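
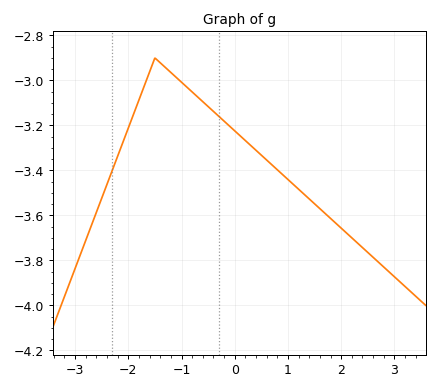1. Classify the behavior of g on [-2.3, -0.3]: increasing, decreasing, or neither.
neither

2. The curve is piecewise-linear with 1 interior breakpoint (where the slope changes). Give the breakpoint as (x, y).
(-1.5, -2.9)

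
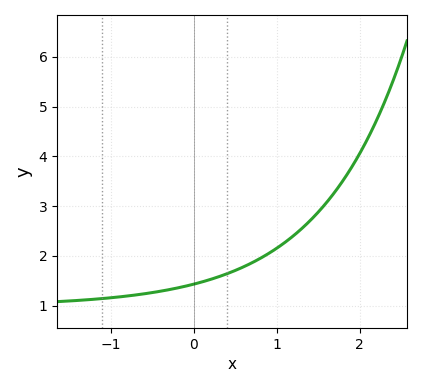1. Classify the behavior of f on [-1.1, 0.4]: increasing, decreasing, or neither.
increasing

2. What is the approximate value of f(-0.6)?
1.24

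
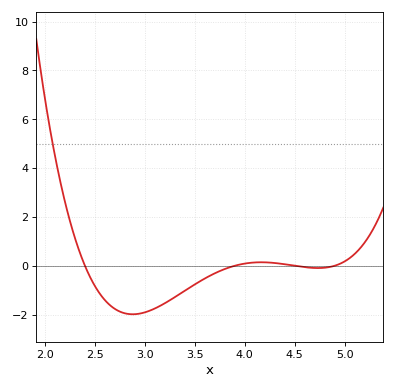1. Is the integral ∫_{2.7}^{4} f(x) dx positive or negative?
negative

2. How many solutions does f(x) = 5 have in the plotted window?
1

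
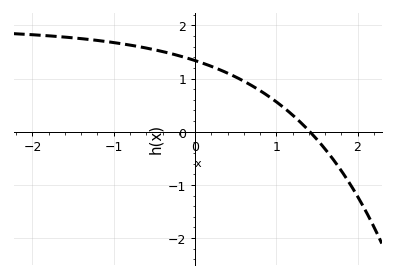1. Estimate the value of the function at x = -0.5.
1.54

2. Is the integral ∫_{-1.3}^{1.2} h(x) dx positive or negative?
positive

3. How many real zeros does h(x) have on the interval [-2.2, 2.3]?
1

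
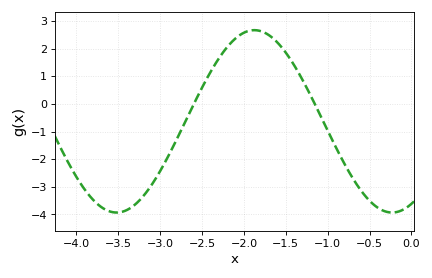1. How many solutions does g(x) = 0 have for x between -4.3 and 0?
2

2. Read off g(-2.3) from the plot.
1.64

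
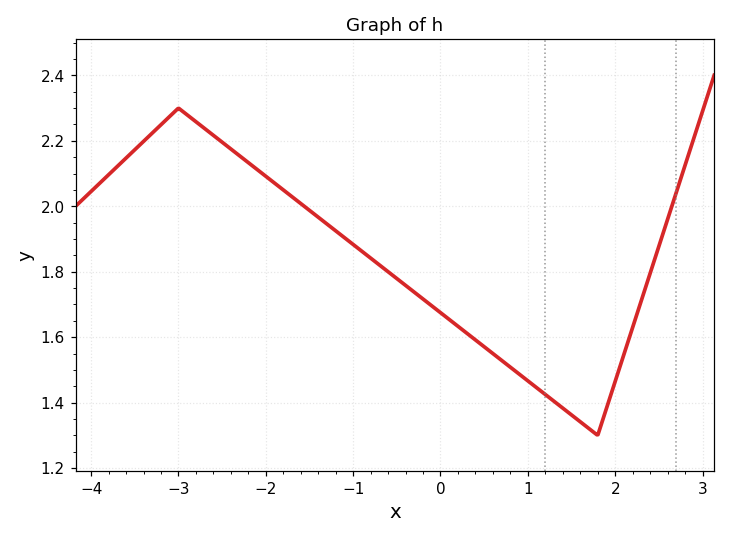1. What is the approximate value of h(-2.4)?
2.18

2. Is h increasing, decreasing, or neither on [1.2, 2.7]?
neither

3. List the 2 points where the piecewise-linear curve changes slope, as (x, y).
(-3, 2.3); (1.8, 1.3)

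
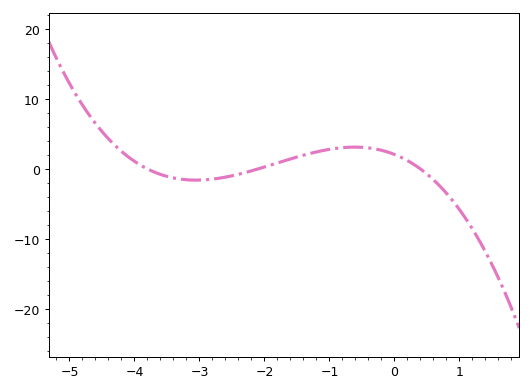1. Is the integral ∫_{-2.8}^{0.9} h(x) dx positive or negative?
positive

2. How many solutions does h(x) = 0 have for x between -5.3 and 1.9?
3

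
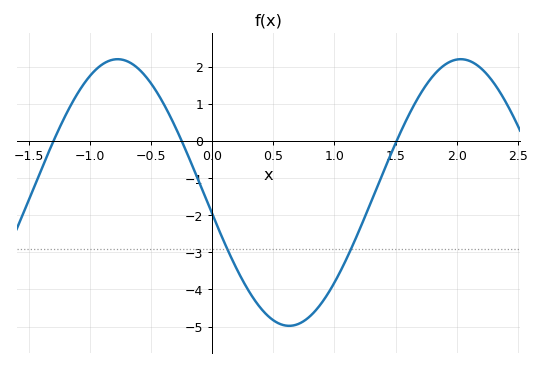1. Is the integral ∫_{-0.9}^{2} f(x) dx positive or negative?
negative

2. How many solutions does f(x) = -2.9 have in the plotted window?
2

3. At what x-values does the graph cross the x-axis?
-1.3, -0.249, 1.51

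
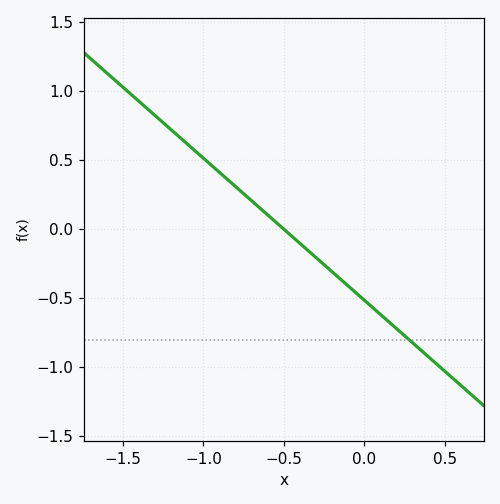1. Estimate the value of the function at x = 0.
-0.5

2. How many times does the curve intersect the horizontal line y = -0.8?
1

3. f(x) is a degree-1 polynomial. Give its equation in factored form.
y = -1.03(x + 0.5)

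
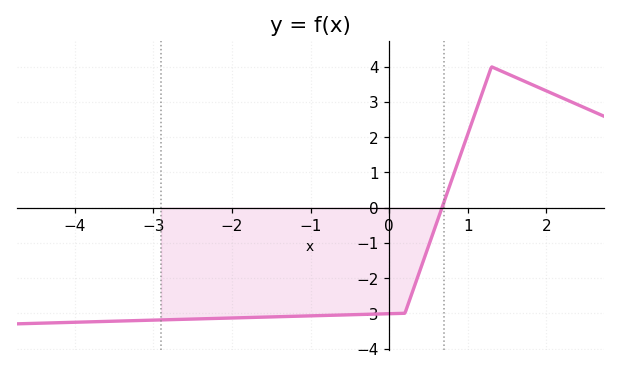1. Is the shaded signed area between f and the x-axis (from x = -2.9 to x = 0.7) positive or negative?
negative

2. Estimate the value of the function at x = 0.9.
1.45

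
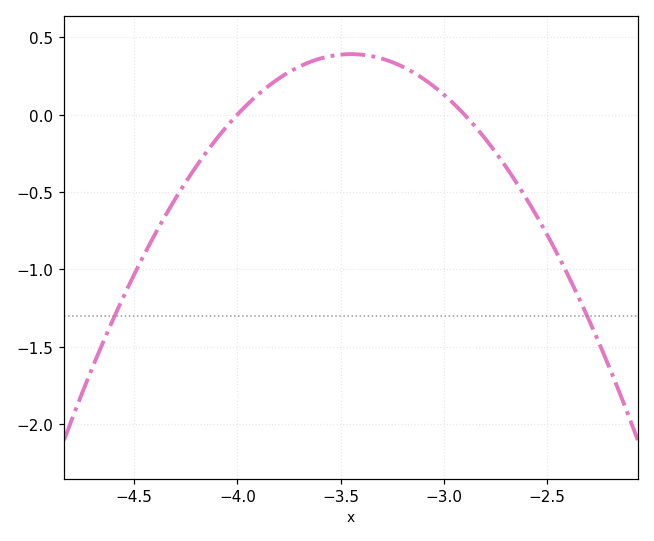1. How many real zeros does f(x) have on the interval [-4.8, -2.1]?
2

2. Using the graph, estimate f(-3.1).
0.25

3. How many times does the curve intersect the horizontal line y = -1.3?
2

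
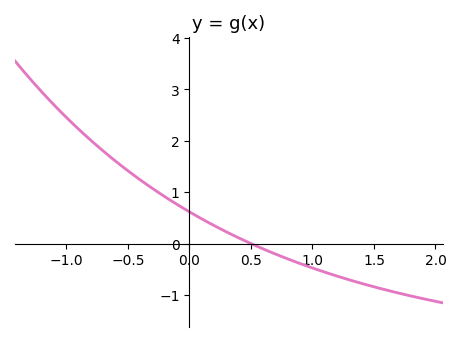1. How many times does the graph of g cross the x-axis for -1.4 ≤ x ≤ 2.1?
1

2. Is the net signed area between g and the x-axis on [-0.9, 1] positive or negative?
positive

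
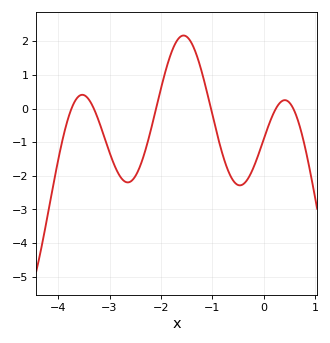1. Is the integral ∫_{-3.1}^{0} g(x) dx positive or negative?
negative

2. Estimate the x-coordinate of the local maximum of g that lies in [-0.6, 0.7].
0.416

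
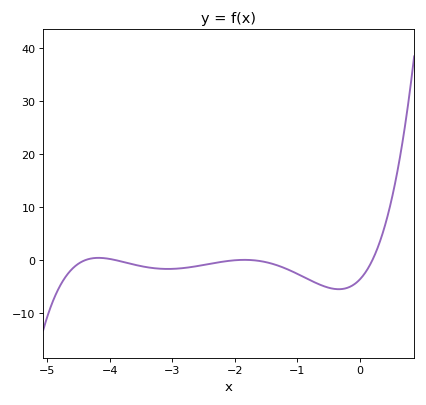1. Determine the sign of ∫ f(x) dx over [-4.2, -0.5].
negative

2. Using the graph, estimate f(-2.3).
0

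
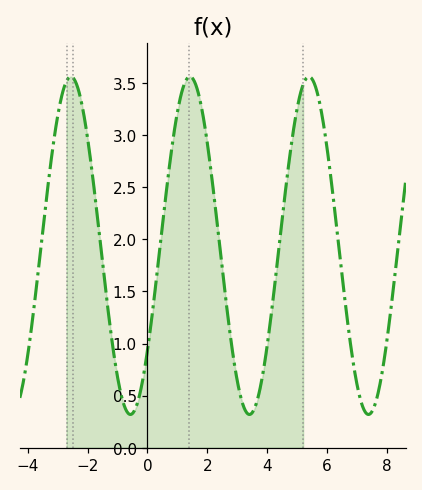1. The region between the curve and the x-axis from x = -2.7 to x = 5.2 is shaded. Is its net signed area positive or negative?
positive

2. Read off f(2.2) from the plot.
2.5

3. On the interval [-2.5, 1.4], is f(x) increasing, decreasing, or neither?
neither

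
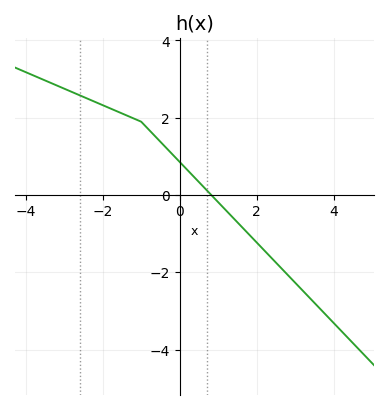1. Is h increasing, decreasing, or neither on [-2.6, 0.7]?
decreasing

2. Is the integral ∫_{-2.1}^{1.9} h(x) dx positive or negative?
positive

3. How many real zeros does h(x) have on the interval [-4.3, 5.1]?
1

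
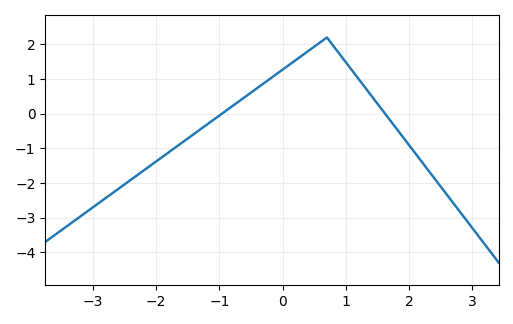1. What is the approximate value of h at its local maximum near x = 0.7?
2.2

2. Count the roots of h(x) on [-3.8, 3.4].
2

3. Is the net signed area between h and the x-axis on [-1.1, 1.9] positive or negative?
positive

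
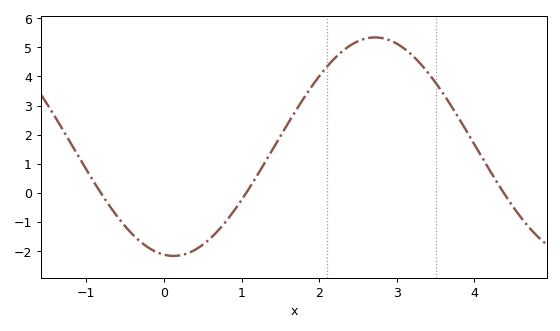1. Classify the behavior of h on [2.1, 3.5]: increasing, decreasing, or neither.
neither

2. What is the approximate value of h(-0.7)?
-0.448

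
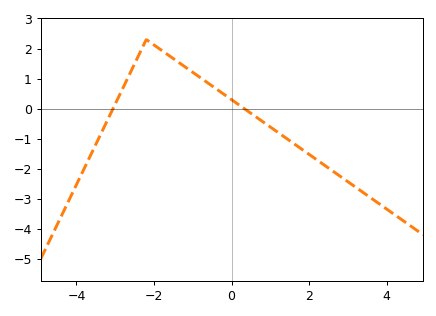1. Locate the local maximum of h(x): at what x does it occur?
-2.2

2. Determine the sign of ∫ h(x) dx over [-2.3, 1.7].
positive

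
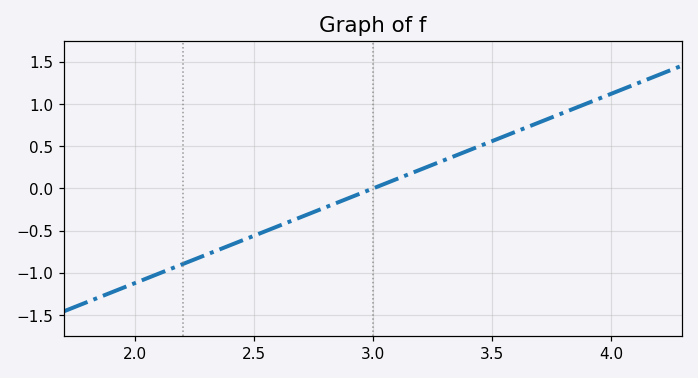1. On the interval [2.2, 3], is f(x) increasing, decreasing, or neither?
increasing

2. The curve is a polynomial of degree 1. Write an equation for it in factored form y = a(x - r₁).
y = 1.12(x - 3)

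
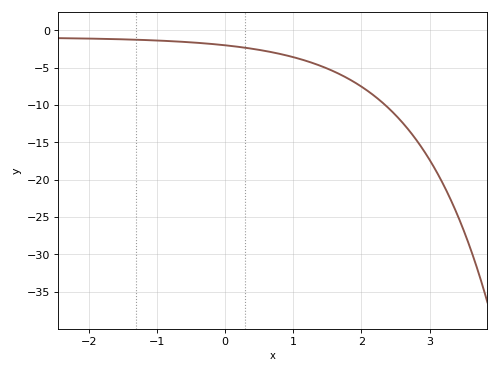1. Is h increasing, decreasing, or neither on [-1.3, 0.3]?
decreasing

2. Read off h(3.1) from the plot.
-18.9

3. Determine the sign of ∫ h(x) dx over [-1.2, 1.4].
negative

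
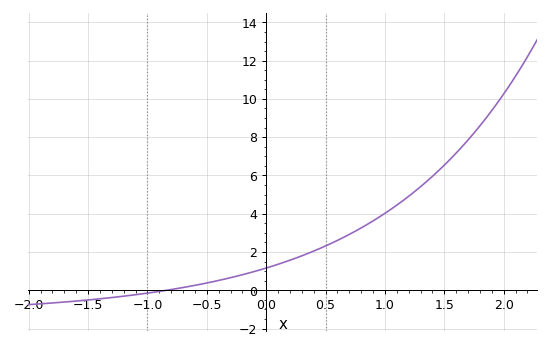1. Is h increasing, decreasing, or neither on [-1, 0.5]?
increasing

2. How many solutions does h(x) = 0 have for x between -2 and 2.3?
1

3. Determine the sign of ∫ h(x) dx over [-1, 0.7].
positive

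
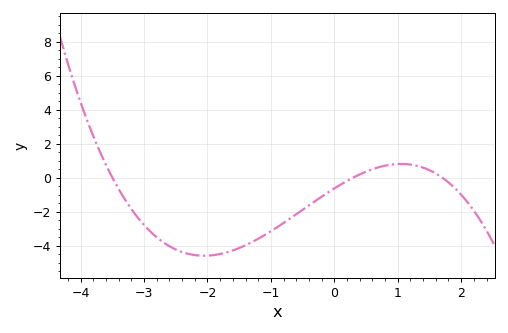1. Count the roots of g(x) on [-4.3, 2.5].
3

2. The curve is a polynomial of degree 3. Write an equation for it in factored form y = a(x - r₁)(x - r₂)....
y = -0.36(x + 3.5)(x - 0.3)(x - 1.7)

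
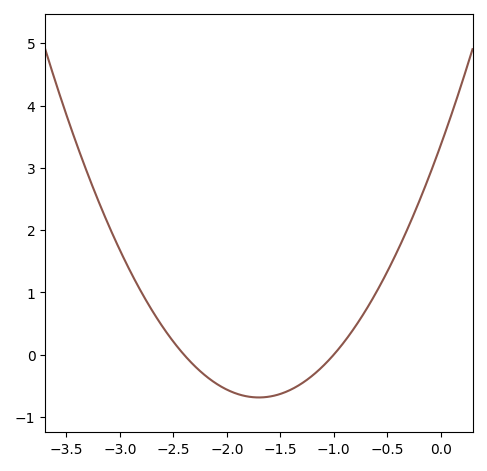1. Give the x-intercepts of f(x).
-2.4, -1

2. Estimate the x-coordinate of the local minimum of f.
-1.7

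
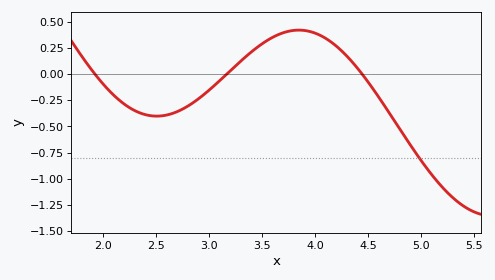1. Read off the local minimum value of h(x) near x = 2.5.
-0.4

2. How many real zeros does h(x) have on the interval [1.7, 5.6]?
3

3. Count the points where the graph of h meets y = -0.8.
1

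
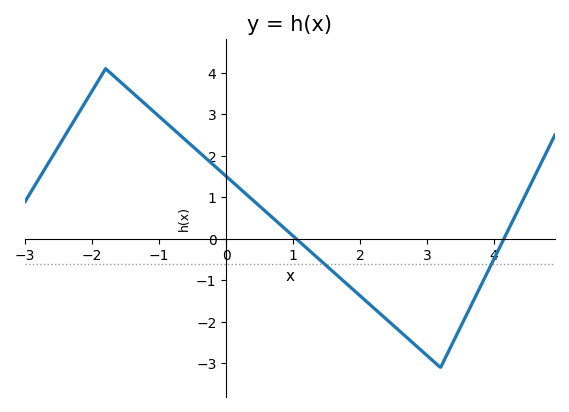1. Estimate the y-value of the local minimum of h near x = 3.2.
-3.1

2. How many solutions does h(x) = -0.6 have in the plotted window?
2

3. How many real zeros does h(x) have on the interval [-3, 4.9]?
2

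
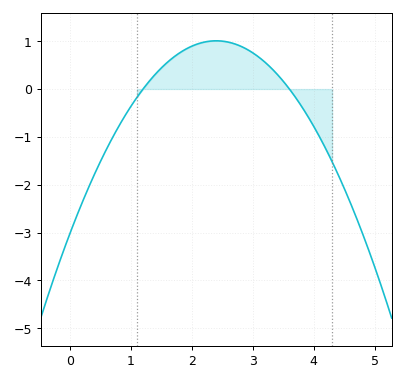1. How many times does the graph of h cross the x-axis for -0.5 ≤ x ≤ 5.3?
2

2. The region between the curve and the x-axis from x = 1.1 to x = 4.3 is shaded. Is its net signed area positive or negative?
positive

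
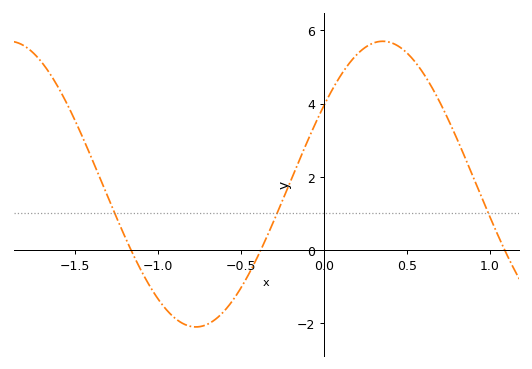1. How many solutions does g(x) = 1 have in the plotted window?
3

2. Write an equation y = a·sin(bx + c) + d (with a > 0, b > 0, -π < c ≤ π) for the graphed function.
y = 3.9sin(2.79x + 0.582) + 1.8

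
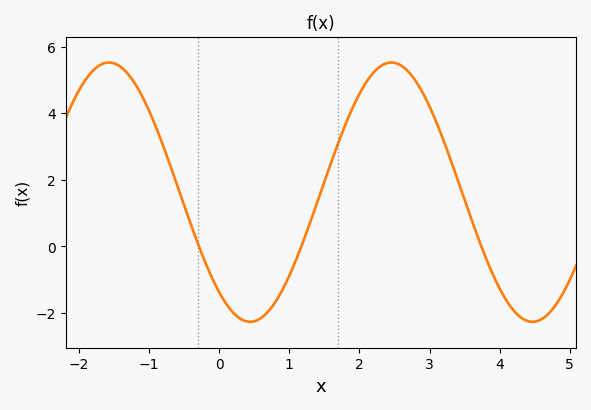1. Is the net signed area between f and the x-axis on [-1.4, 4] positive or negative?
positive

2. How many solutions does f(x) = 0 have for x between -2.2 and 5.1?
3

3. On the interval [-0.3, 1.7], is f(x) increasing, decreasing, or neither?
neither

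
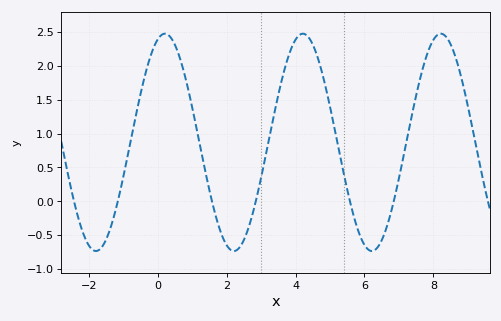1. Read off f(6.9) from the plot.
0.1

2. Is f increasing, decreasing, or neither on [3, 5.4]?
neither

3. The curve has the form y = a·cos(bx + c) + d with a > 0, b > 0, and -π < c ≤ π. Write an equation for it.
y = 1.6cos(1.6x - 0.33) + 0.87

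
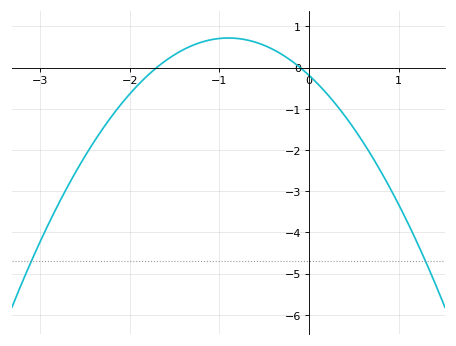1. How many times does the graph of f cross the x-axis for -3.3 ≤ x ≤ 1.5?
2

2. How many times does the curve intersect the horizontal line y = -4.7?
2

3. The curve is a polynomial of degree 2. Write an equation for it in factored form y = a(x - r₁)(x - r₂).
y = -1.12(x + 1.7)(x + 0.1)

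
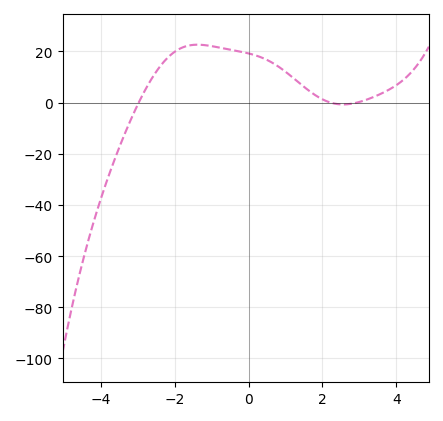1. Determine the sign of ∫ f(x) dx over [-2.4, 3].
positive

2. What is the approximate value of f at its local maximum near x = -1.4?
22.6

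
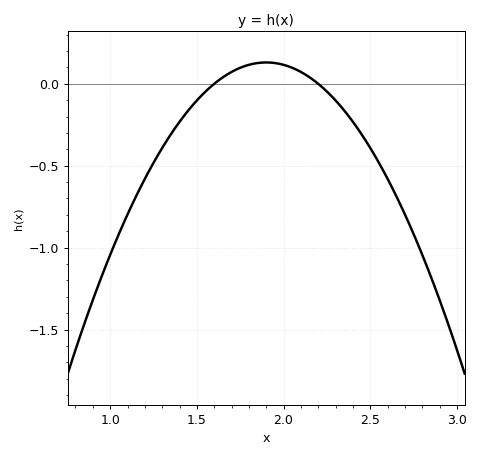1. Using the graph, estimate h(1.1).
-0.8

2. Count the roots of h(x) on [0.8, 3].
2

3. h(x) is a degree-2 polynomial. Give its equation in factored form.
y = -1.45(x - 1.6)(x - 2.2)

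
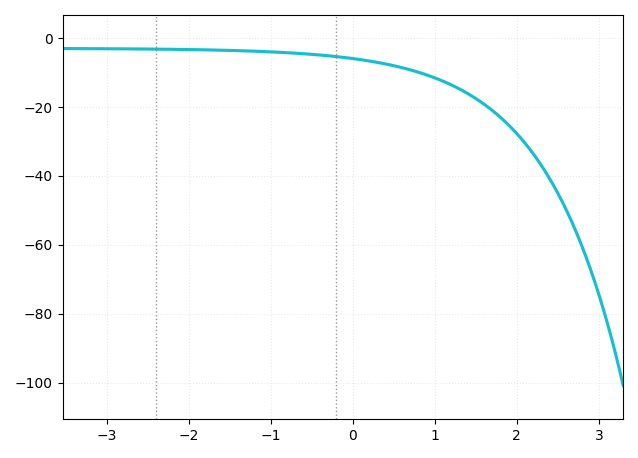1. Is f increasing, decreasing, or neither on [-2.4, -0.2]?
decreasing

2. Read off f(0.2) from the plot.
-6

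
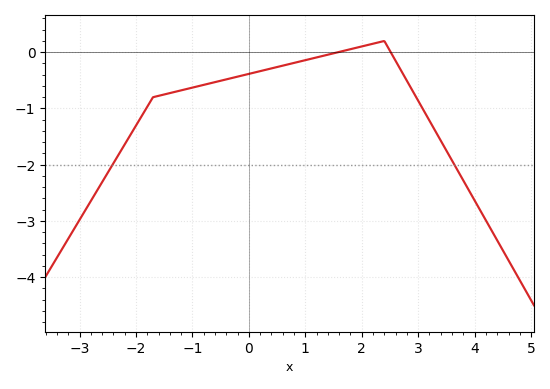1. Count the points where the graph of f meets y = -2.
2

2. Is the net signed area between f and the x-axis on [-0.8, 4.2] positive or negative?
negative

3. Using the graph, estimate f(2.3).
0.176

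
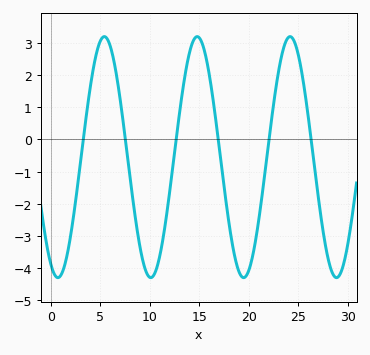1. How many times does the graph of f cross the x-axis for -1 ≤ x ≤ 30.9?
6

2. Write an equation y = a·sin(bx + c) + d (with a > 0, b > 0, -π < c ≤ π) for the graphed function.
y = 3.75sin(0.67x - 2.06) - 0.55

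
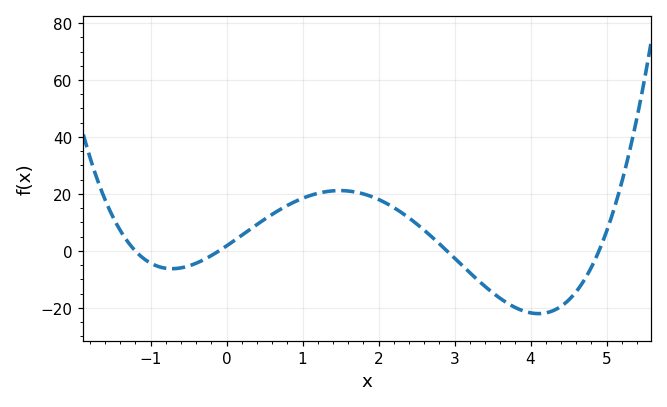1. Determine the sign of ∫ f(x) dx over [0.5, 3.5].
positive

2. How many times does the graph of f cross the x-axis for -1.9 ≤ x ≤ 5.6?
4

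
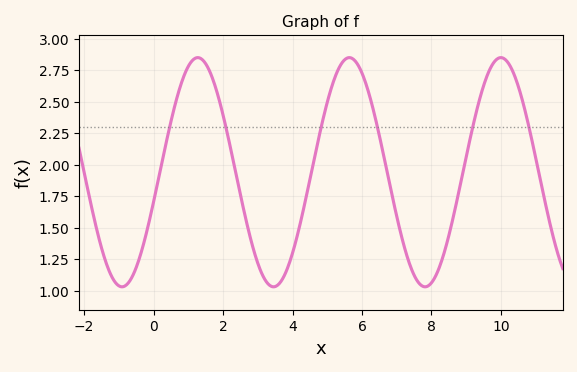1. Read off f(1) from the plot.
2.8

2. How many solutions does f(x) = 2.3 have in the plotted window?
6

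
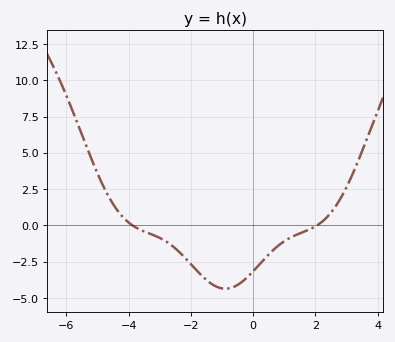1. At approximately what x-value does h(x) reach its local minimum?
-0.8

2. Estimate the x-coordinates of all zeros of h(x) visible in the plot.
-3.8, 2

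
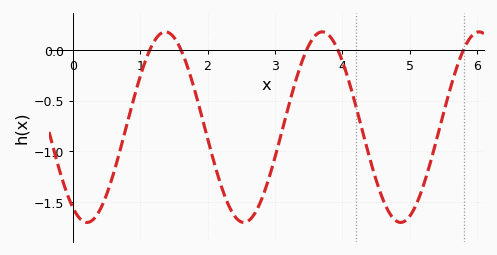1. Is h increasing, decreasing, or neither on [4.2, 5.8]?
neither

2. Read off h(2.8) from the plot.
-1.5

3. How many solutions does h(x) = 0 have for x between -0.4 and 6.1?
5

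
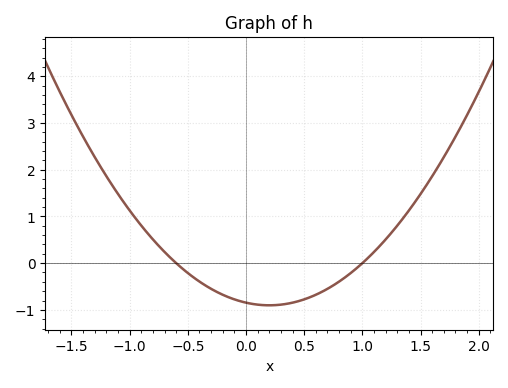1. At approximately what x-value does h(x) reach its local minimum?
0.2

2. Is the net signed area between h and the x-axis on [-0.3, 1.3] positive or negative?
negative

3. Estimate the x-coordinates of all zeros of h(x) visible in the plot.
-0.6, 1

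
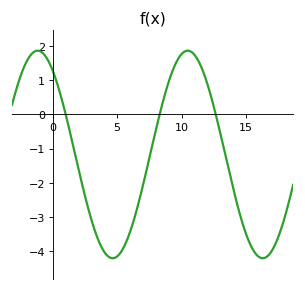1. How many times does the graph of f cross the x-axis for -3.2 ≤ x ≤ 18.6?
3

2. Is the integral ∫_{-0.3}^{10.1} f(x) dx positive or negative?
negative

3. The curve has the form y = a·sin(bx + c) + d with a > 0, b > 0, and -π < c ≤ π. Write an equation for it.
y = 3.03sin(0.54x + 2.2) - 1.17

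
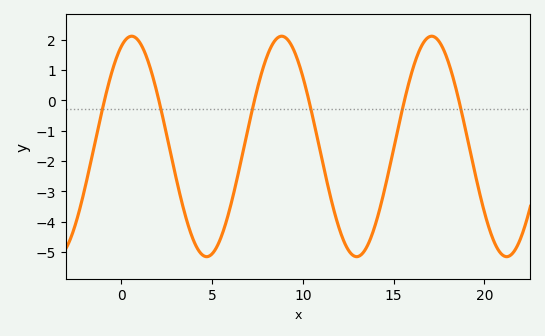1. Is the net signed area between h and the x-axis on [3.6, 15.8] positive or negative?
negative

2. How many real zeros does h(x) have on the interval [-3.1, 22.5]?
6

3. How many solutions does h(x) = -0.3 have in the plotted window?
6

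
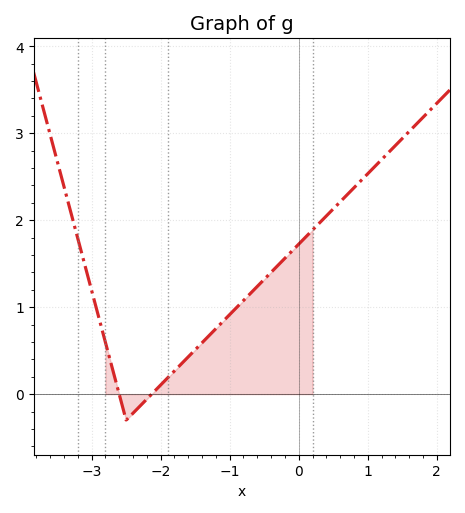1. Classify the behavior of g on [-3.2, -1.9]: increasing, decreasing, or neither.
neither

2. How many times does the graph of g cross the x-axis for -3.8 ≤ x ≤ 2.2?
2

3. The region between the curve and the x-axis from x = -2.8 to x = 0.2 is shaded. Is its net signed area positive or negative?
positive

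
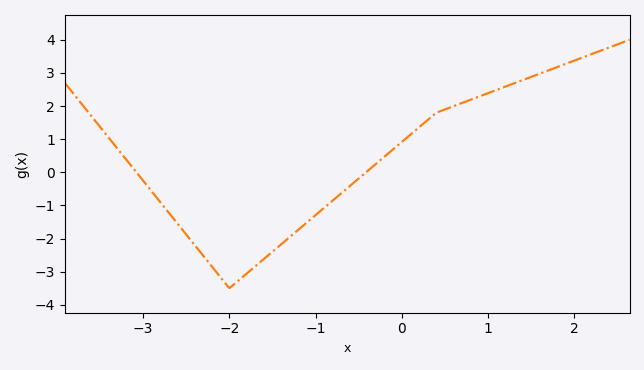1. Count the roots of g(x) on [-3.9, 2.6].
2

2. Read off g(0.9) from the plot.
2.29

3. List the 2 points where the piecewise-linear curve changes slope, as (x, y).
(-2, -3.5); (0.4, 1.8)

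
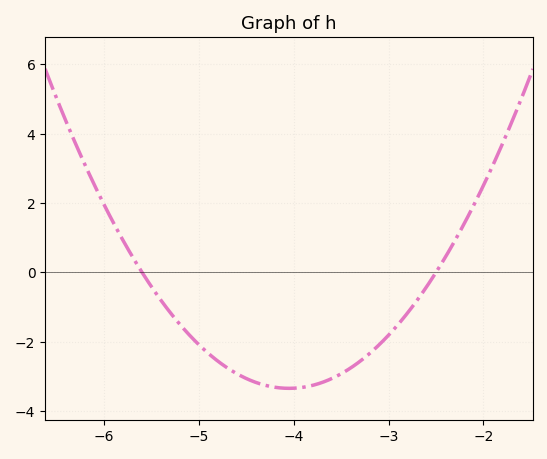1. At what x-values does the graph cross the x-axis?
-5.6, -2.5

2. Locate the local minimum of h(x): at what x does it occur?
-4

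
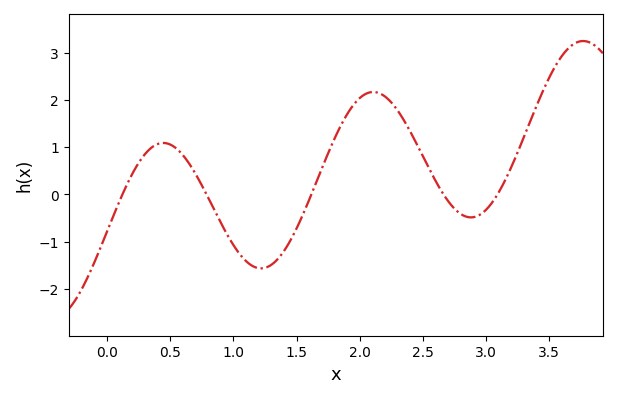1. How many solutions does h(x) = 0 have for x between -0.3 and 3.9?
5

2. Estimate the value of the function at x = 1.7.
0.6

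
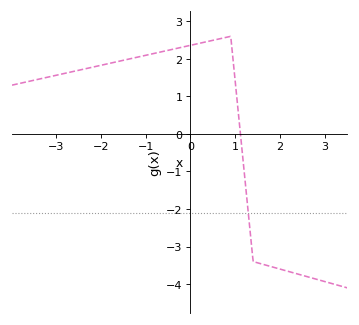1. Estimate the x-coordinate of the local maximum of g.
0.9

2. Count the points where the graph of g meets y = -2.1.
1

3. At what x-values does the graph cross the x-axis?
1.1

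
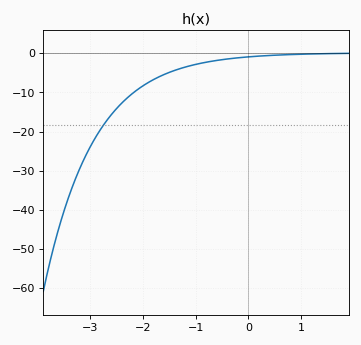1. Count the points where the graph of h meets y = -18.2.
1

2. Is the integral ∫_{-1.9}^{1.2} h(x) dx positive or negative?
negative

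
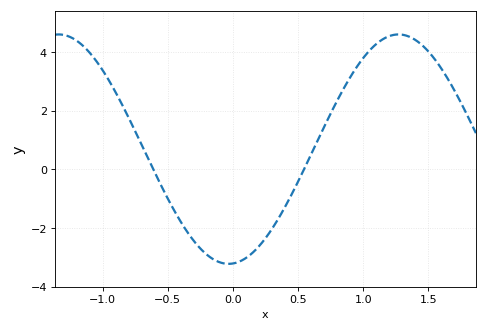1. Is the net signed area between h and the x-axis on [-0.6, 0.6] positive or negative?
negative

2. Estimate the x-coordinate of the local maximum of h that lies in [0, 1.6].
1.25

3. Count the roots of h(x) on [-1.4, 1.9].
2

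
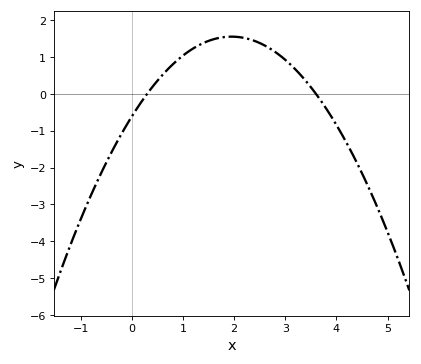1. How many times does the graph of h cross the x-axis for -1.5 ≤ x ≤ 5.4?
2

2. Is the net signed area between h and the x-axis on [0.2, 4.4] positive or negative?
positive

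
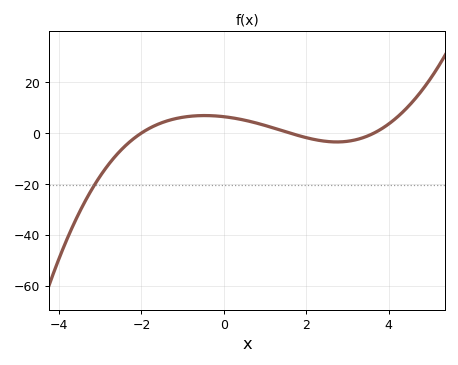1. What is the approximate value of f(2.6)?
-4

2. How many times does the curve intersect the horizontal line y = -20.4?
1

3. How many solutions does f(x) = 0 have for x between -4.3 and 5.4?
3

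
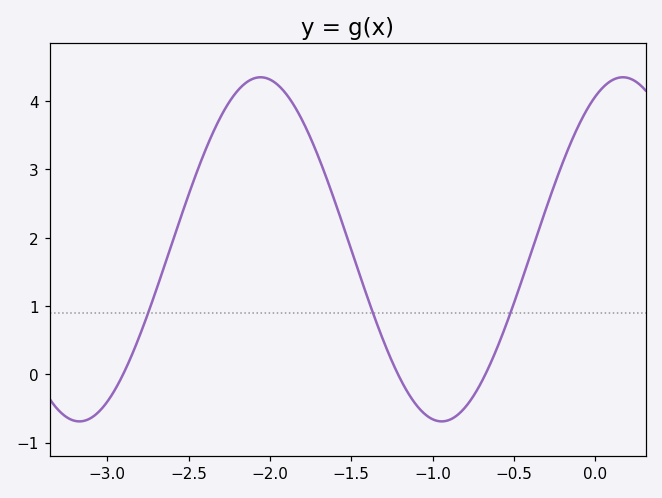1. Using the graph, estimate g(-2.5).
2.6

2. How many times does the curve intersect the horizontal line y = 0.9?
3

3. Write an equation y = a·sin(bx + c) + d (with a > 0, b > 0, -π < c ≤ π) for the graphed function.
y = 2.52sin(2.8x + 1.1) + 1.83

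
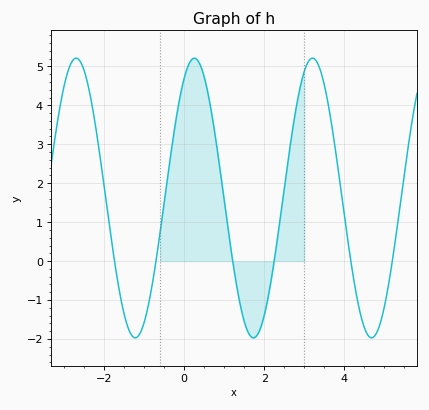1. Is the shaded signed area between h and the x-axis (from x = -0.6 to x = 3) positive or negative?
positive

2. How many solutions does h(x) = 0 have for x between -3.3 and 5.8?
6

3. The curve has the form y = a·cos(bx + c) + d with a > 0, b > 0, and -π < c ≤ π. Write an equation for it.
y = 3.59cos(2.1x - 0.54) + 1.62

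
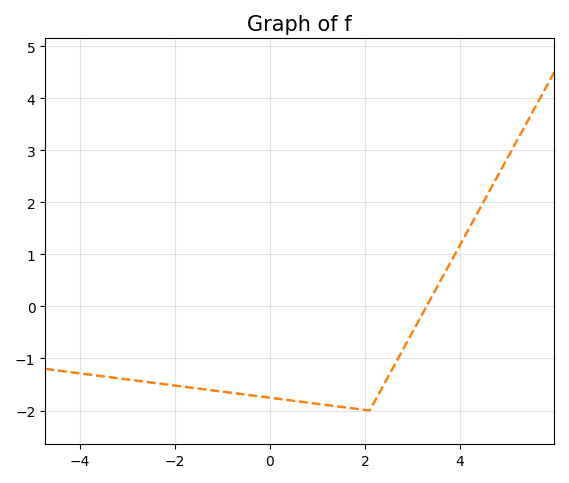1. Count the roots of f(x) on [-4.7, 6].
1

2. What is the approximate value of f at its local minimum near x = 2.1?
-2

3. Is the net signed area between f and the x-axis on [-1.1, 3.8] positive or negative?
negative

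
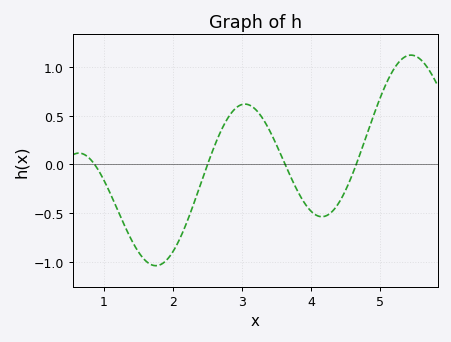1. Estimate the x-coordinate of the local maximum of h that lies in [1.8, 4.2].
3.04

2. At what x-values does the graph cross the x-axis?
0.87, 2.5, 3.62, 4.65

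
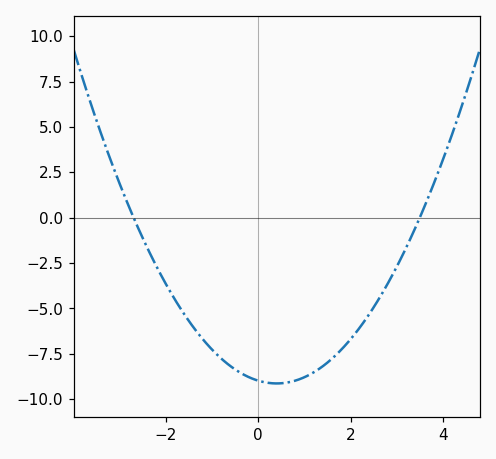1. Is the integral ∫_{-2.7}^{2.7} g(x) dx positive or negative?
negative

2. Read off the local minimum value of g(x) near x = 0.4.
-9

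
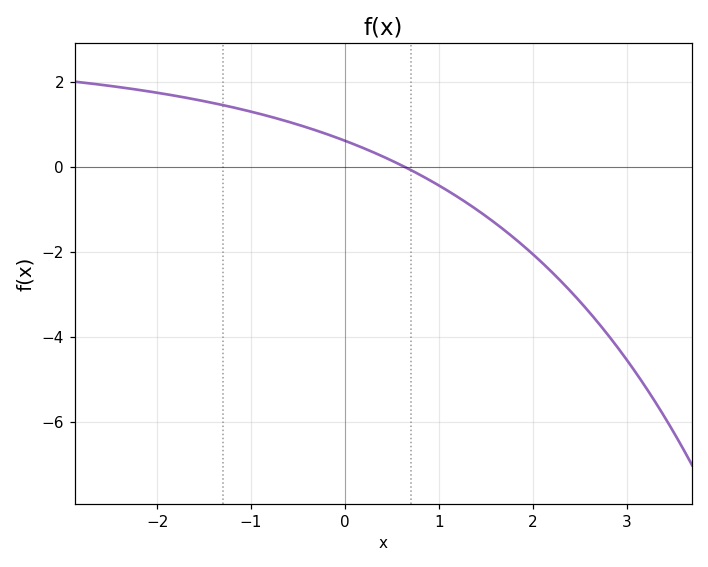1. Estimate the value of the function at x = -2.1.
1.79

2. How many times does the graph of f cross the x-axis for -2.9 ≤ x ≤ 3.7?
1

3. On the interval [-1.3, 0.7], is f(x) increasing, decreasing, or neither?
decreasing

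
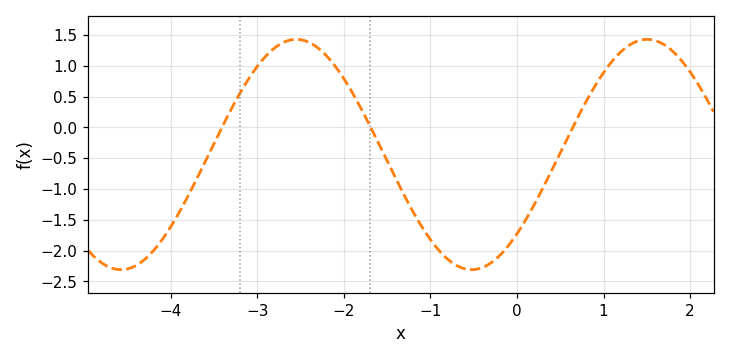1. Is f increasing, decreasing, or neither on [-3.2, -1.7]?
neither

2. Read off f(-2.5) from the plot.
1.42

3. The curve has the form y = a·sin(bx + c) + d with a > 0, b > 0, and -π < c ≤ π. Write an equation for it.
y = 1.87sin(1.55x - 0.76) - 0.44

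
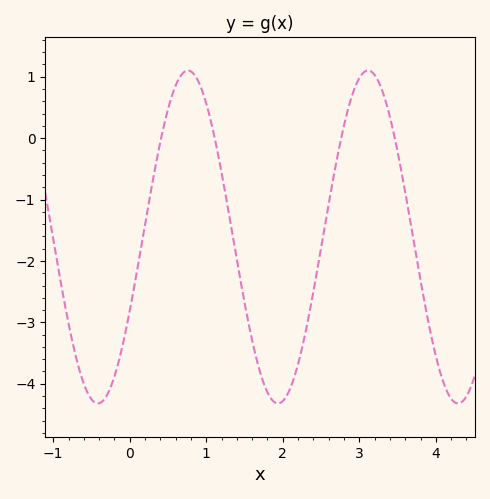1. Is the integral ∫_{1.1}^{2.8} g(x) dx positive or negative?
negative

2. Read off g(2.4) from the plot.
-2.5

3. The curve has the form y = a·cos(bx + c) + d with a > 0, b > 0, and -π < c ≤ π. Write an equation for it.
y = 2.71cos(2.67x - 2.03) - 1.61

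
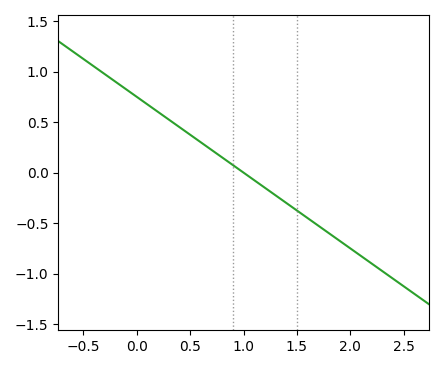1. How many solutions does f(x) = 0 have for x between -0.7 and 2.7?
1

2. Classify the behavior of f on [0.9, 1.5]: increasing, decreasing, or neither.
decreasing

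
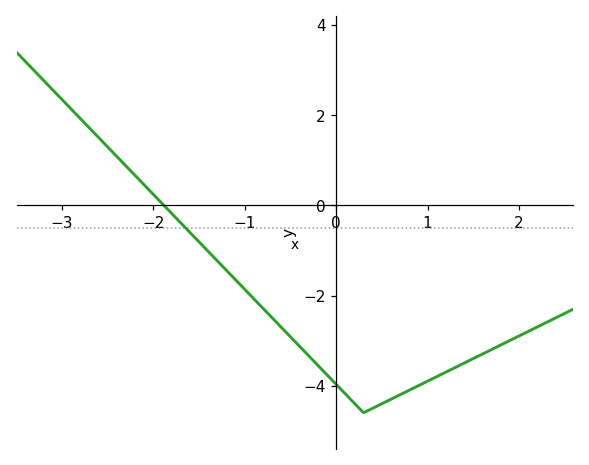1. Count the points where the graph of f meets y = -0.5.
1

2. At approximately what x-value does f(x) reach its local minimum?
0.3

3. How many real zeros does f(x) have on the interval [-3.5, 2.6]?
1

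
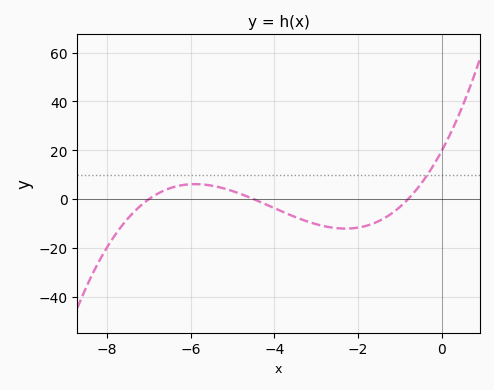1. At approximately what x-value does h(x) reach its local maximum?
-5.9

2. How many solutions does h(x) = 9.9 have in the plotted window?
1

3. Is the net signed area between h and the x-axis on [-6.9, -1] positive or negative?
negative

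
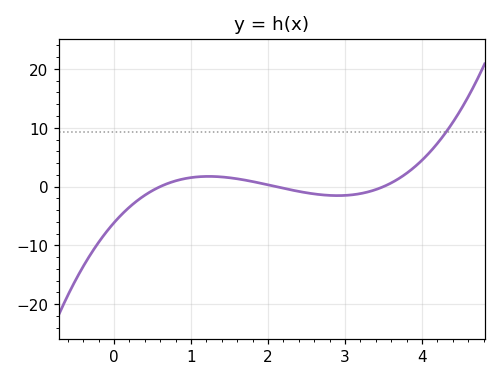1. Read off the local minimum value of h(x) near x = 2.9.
-1.53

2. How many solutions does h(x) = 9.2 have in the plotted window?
1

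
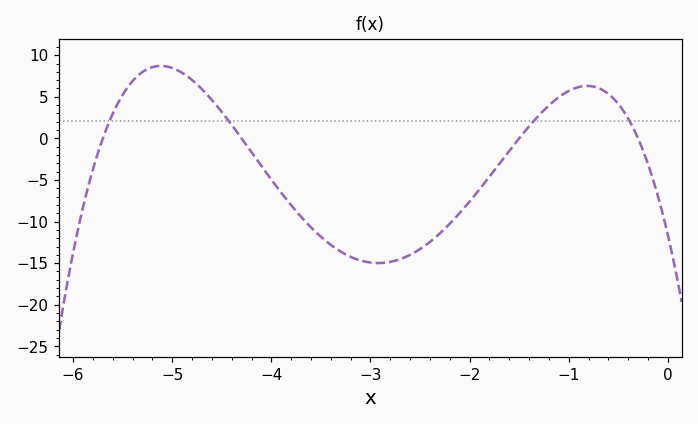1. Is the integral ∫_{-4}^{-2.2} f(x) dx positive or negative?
negative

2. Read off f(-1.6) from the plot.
-1.5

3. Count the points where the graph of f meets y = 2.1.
4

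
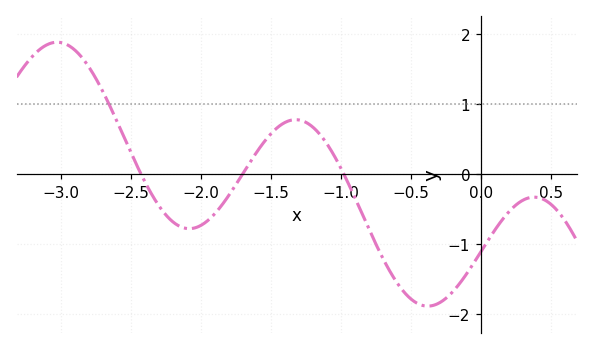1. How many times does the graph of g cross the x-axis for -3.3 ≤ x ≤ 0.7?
3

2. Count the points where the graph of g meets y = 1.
1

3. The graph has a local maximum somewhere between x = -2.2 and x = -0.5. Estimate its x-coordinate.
-1.3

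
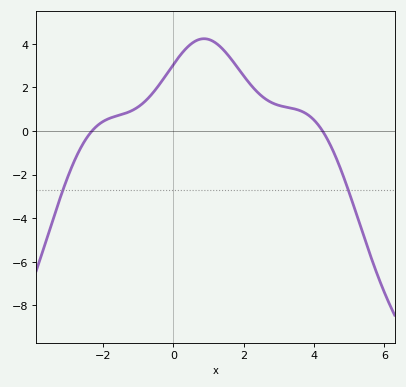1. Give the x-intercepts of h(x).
-2.4, 4.2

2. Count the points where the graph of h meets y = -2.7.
2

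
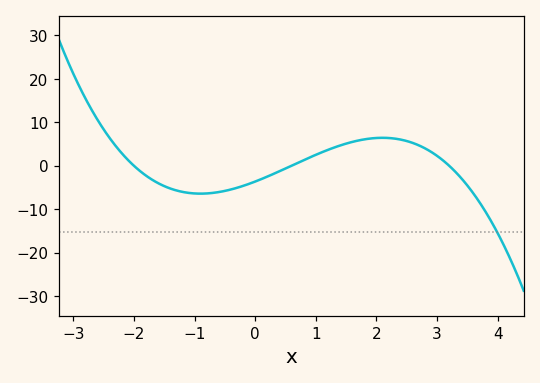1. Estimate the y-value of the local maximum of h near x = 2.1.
6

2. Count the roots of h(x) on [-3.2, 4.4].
3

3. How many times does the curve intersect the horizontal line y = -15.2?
1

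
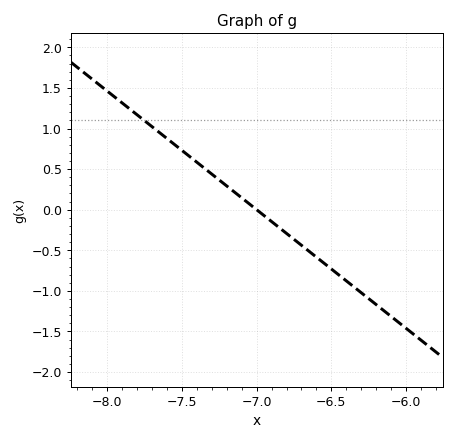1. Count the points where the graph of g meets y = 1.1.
1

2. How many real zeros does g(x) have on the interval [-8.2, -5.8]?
1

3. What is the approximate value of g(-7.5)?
0.73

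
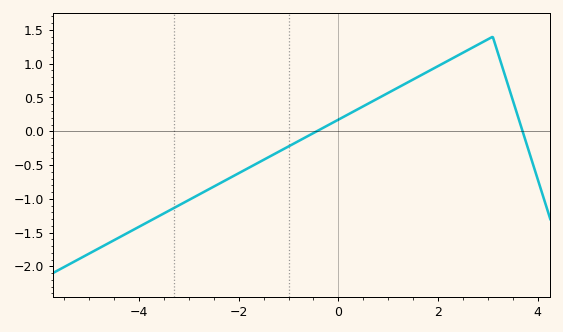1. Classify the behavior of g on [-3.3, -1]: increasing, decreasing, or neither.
increasing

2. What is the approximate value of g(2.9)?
1.3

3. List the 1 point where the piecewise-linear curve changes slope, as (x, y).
(3.1, 1.4)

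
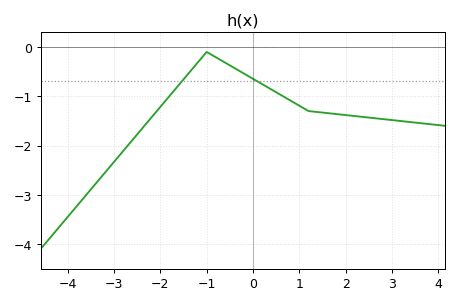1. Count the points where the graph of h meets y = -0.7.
2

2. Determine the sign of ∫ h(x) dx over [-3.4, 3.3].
negative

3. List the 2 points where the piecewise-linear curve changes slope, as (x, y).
(-1, -0.1); (1.2, -1.3)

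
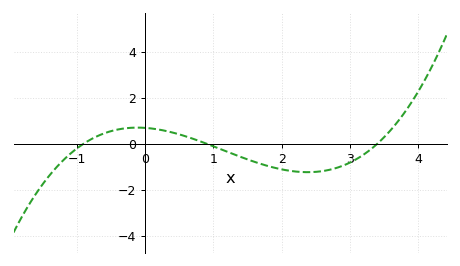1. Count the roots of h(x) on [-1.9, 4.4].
3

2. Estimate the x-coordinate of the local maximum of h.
-0.1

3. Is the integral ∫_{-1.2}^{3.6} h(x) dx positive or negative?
negative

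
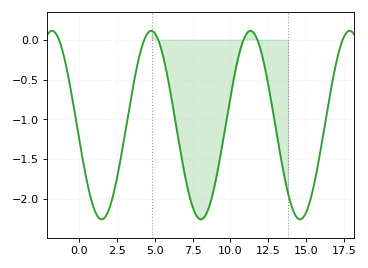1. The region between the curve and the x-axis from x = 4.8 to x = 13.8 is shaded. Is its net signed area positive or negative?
negative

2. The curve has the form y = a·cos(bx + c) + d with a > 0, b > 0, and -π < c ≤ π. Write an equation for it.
y = 1.18cos(0.96x + 1.7) - 1.07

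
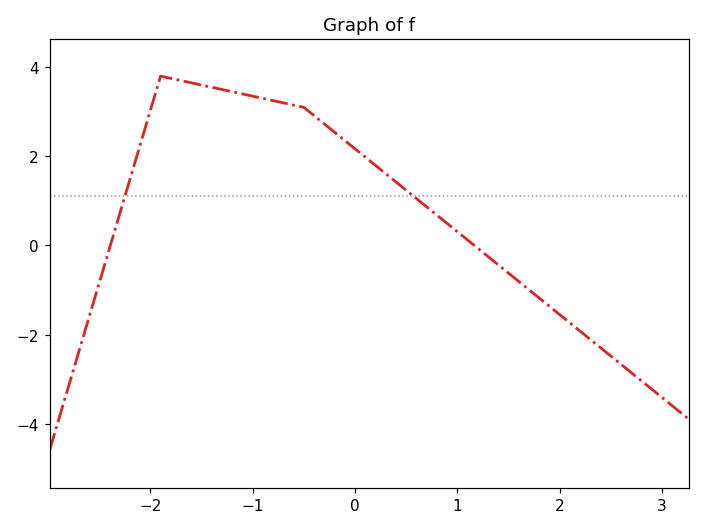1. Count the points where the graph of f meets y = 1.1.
2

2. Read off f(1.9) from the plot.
-1.36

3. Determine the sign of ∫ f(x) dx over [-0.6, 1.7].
positive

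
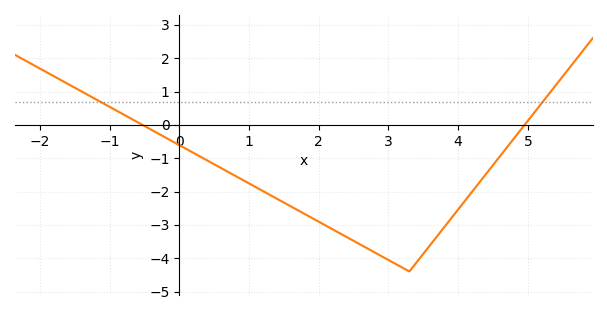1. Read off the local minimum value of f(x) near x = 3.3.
-4.4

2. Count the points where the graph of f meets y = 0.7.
2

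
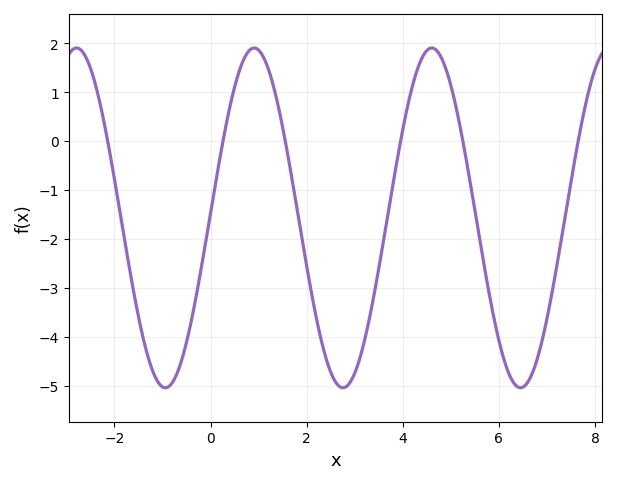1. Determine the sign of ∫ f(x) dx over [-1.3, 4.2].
negative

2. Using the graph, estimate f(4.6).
1.9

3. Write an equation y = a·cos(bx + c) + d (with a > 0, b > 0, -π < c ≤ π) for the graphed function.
y = 3.47cos(1.7x - 1.5) - 1.57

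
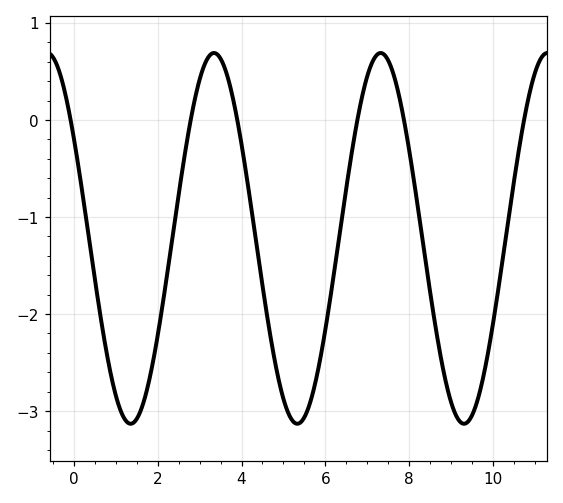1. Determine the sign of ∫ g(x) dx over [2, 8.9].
negative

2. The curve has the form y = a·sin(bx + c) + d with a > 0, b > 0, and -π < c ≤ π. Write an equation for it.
y = 1.91sin(1.6x + 2.6) - 1.22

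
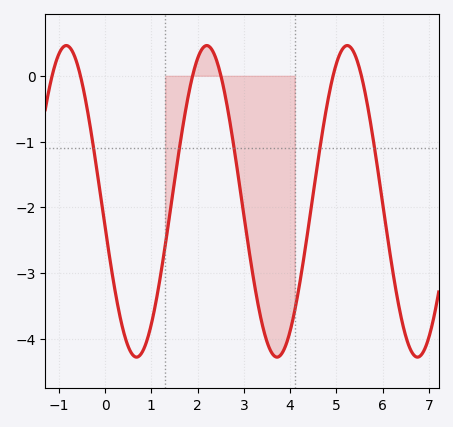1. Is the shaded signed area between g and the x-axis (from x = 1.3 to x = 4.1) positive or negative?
negative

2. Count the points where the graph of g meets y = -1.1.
5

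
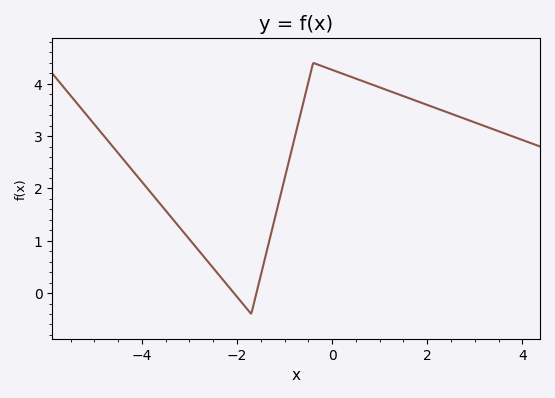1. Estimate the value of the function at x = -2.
-0.1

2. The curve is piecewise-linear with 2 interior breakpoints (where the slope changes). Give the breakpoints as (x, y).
(-1.7, -0.4); (-0.4, 4.4)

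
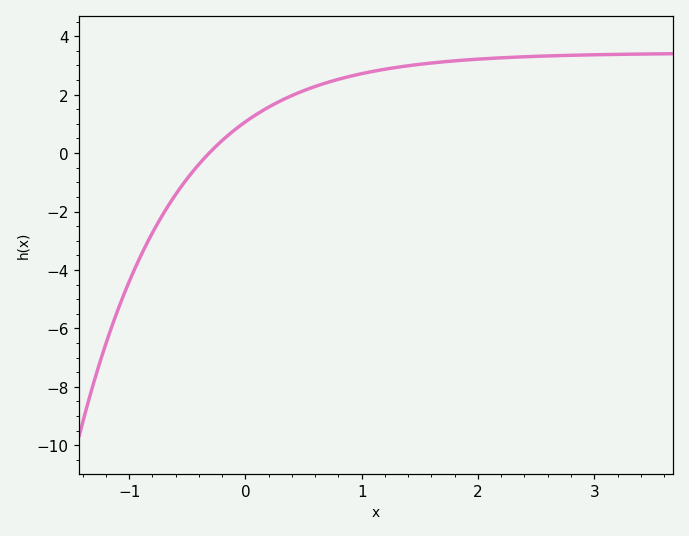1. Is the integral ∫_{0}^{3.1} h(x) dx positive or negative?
positive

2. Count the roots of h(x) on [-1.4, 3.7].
1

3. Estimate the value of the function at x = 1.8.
3.2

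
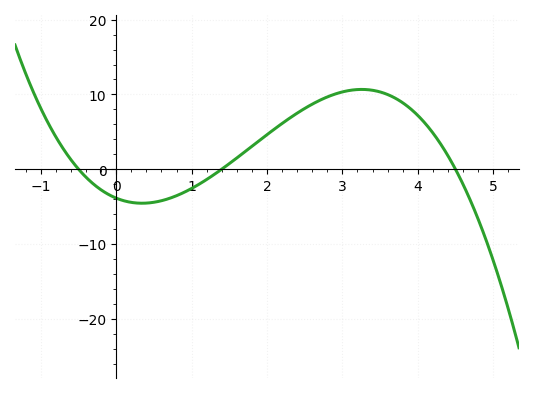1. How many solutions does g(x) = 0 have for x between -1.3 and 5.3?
3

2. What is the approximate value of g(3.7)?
9.51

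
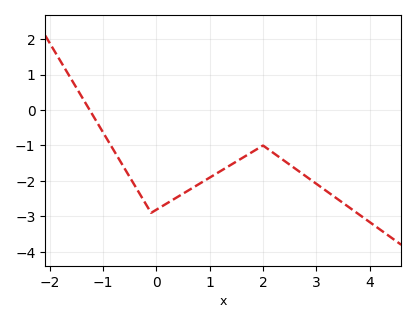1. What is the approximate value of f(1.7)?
-1.27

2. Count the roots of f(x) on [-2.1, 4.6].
1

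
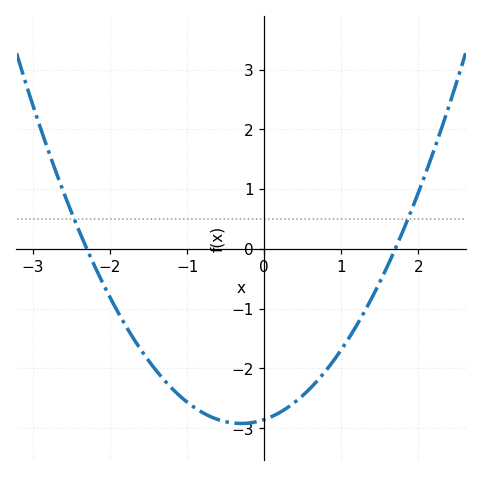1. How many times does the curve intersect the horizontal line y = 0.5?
2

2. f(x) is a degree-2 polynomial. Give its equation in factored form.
y = 0.73(x + 2.3)(x - 1.7)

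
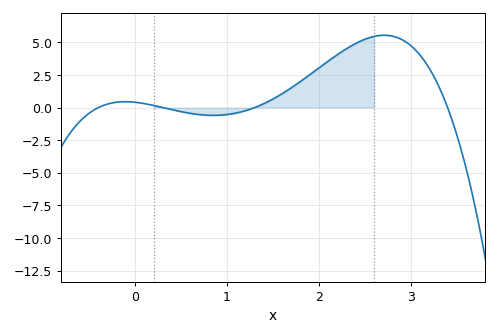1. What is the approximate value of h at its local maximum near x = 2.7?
5.6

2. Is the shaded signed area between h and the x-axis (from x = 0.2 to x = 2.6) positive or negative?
positive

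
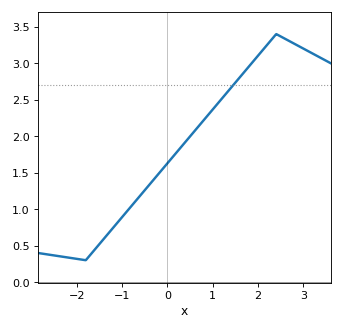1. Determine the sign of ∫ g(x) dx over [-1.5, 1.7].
positive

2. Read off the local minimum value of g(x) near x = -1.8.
0.3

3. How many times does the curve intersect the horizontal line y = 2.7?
1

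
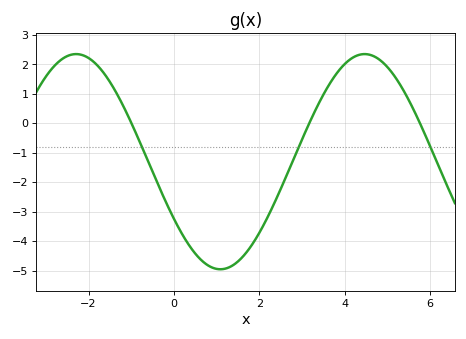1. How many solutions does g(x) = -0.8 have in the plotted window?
3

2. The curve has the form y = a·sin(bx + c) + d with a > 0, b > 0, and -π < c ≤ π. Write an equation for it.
y = 3.65sin(0.93x - 2.6) - 1.3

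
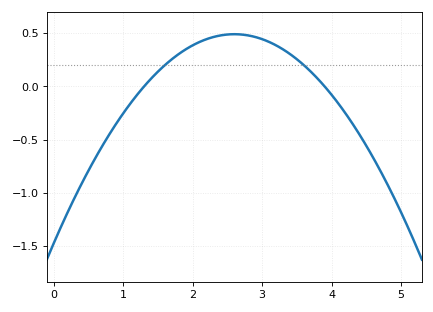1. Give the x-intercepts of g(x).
1.3, 3.9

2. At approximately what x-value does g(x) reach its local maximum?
2.6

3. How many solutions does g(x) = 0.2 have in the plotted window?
2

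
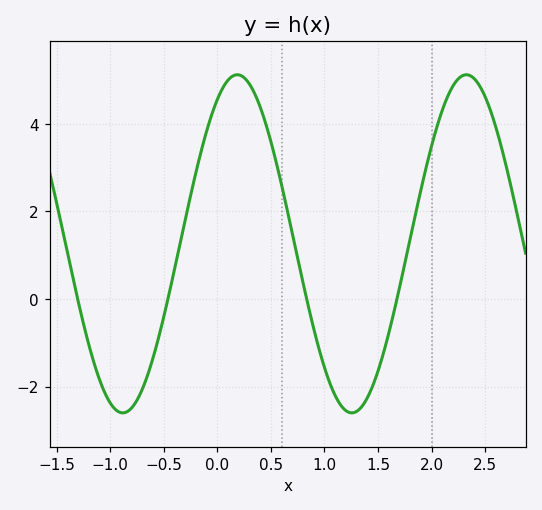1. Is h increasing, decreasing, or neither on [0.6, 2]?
neither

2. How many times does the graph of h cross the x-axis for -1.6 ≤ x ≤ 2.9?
4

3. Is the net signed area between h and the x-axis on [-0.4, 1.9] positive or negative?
positive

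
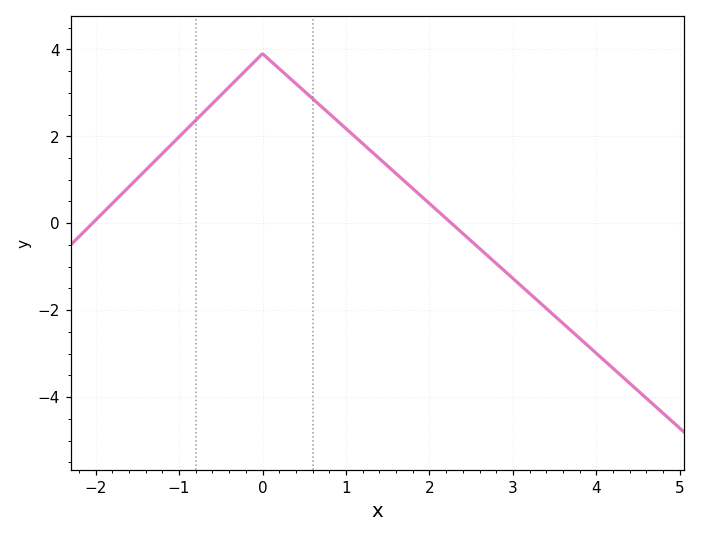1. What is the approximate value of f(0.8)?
2.52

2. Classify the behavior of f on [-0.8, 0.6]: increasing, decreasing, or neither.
neither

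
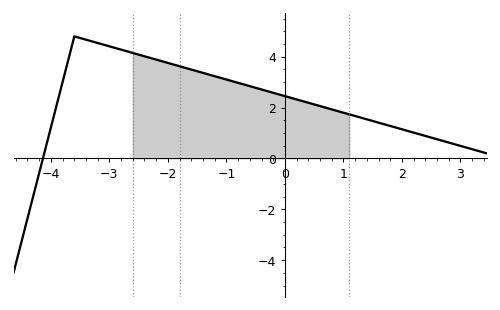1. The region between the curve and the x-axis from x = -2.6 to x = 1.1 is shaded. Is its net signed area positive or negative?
positive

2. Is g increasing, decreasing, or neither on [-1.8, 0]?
decreasing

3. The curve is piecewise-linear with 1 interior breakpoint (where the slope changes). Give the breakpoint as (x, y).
(-3.6, 4.8)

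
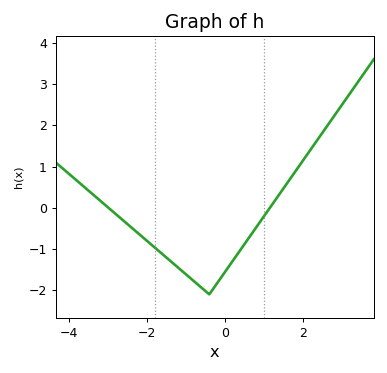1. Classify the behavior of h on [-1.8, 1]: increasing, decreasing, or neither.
neither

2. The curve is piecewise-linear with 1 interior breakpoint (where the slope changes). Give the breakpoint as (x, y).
(-0.4, -2.1)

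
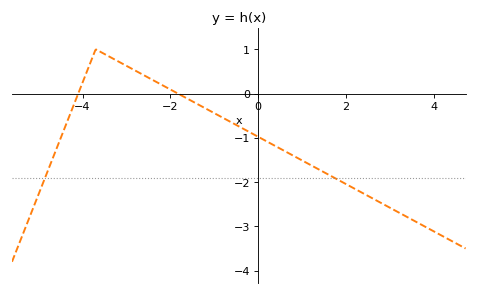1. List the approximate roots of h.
-4.1, -1.83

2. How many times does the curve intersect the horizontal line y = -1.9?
2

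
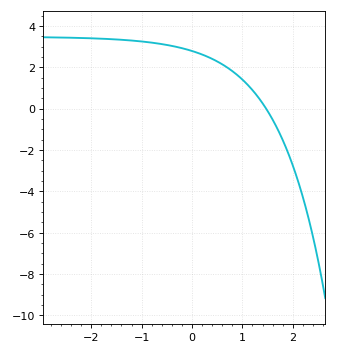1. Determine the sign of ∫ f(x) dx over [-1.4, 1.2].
positive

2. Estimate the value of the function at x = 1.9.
-2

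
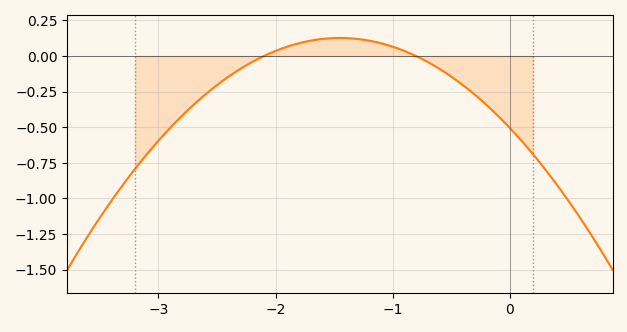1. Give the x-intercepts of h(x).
-2.1, -0.8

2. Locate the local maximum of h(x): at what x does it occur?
-1.5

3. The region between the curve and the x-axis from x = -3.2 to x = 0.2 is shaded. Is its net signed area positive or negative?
negative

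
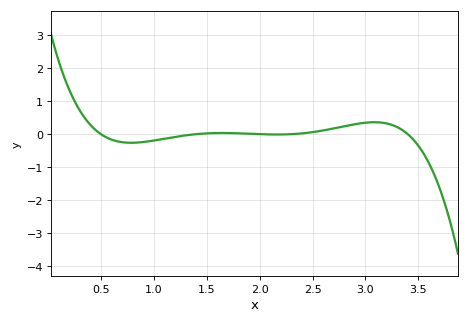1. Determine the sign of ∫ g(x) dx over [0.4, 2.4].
negative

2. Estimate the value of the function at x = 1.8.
0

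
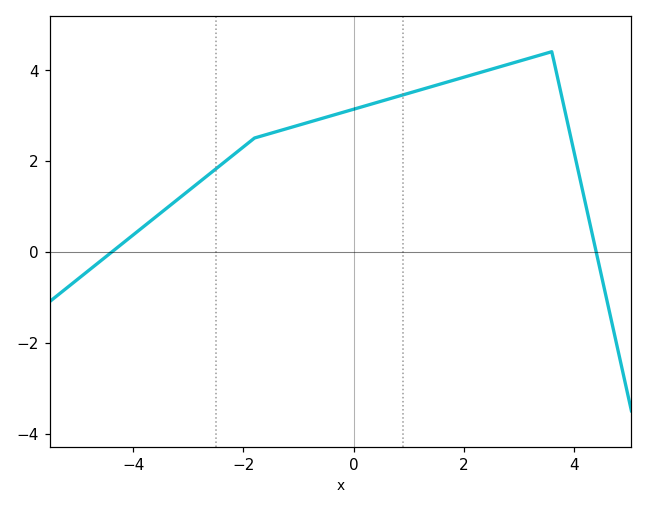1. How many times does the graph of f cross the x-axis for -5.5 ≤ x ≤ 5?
2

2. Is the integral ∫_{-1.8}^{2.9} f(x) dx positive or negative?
positive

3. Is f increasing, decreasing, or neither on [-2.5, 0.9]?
increasing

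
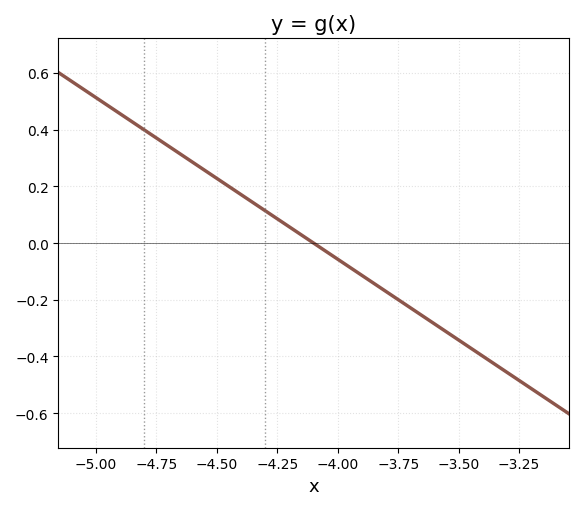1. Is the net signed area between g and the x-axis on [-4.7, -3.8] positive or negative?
positive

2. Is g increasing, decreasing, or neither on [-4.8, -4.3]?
decreasing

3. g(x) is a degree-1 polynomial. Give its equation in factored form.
y = -0.57(x + 4.1)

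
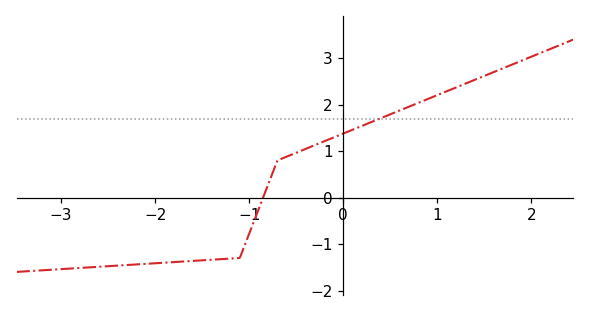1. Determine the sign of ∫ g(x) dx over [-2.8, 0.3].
negative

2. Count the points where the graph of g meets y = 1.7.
1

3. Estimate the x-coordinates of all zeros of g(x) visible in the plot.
-0.9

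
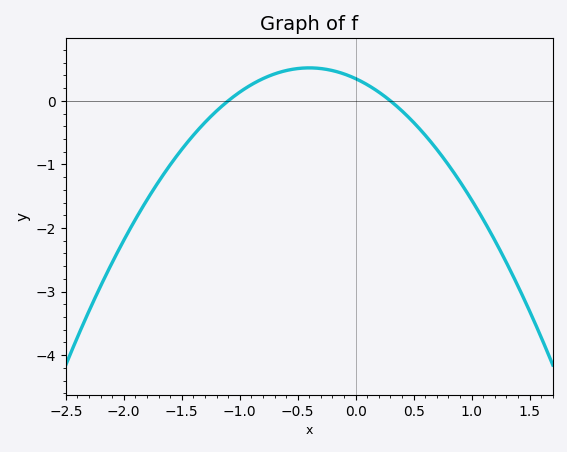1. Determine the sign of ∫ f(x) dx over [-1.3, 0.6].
positive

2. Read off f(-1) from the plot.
0.138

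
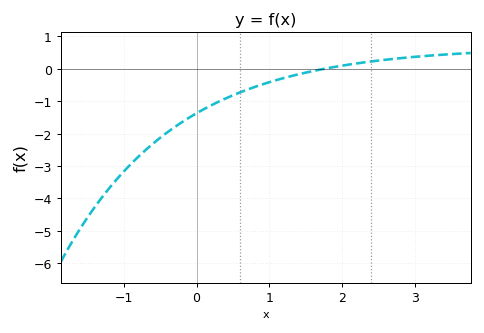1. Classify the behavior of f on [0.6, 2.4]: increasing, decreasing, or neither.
increasing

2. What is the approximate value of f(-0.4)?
-2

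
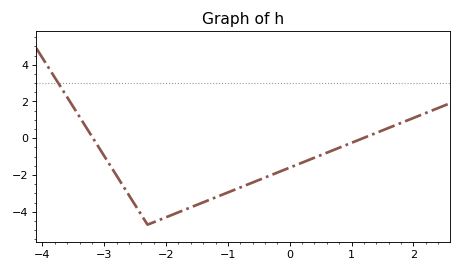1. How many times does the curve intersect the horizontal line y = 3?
1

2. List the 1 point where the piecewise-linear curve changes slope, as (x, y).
(-2.3, -4.7)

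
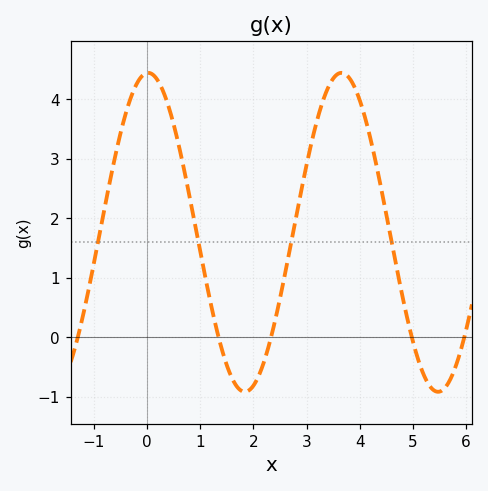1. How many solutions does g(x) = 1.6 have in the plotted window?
4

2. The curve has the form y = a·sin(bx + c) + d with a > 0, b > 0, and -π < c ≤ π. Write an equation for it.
y = 2.68sin(1.73x + 1.53) + 1.76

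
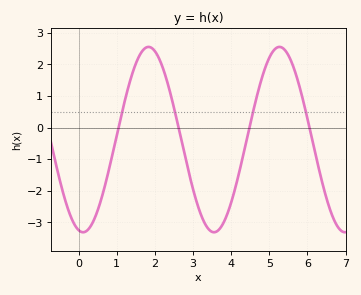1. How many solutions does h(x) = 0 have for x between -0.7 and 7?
4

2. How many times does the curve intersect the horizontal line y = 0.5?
4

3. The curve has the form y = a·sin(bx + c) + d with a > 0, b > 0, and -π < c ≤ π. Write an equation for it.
y = 2.93sin(1.83x - 1.78) - 0.38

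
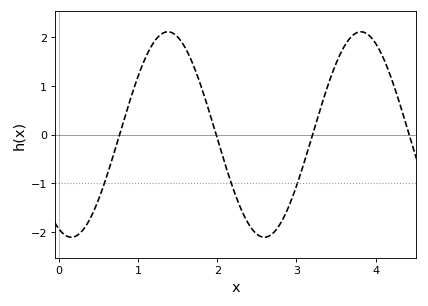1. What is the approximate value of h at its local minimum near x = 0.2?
-2.11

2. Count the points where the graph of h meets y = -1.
3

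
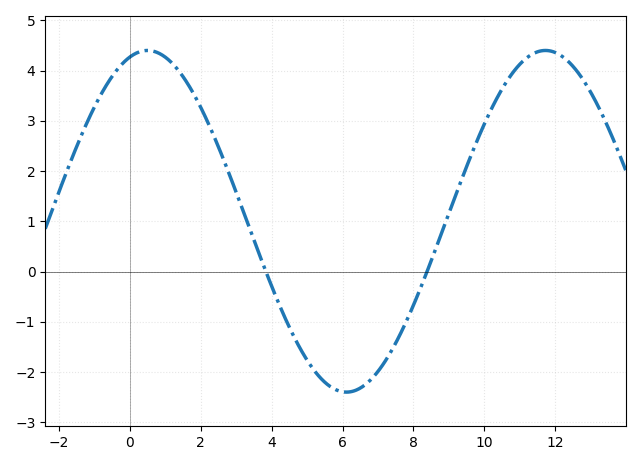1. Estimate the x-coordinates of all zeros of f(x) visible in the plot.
3.8, 8.4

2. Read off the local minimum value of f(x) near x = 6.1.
-2.4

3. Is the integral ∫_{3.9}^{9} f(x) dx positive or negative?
negative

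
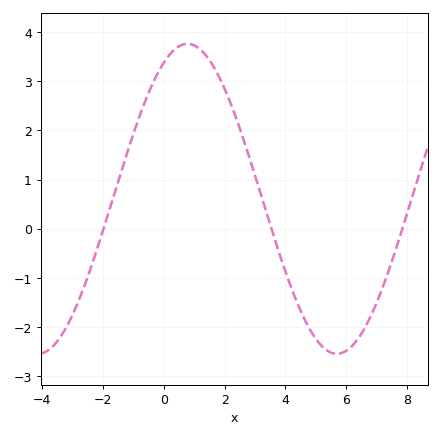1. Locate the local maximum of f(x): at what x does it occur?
0.8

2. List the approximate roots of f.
-2, 3.6, 7.8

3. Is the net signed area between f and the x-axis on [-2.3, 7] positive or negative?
positive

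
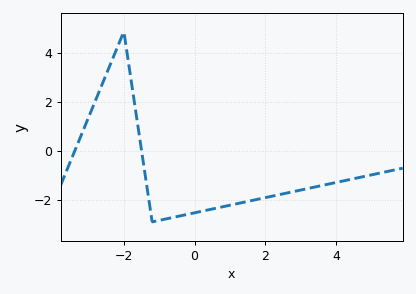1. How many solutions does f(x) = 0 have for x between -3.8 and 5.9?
2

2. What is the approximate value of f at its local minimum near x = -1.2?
-2.9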